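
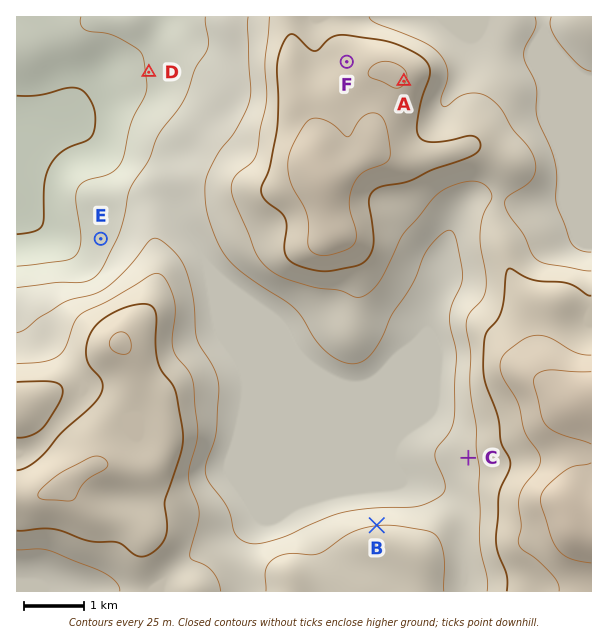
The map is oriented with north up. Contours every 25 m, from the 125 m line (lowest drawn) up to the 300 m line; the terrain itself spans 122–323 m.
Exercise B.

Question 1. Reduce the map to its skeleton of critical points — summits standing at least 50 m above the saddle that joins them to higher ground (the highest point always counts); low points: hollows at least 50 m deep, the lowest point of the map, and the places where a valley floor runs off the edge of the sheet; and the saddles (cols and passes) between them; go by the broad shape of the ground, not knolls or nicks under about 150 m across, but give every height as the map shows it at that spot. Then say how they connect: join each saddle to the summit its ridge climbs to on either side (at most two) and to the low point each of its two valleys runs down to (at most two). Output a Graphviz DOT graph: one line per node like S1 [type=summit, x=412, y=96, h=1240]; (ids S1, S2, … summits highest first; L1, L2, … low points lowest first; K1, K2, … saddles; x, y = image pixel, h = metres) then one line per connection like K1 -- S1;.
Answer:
graph terrain {
  S1 [type=summit, x=573, y=527, h=323];
  S2 [type=summit, x=323, y=180, h=298];
  S3 [type=summit, x=69, y=480, h=278];
  L1 [type=low, x=21, y=137, h=122];
  K1 [type=saddle, x=498, y=200, h=226];
  K2 [type=saddle, x=462, y=558, h=212];
  K3 [type=saddle, x=203, y=255, h=188];
  K1 -- S1;
  K1 -- S2;
  K1 -- L1;
  K2 -- S1;
  K2 -- S3;
  K2 -- L1;
  K3 -- S2;
  K3 -- S3;
  K3 -- L1;
}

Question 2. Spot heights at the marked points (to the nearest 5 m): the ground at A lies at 275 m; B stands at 225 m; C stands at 215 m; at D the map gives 150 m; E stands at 165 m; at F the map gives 265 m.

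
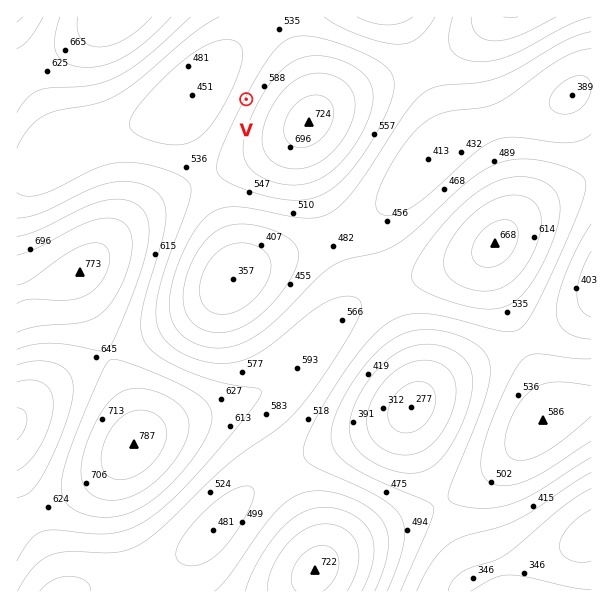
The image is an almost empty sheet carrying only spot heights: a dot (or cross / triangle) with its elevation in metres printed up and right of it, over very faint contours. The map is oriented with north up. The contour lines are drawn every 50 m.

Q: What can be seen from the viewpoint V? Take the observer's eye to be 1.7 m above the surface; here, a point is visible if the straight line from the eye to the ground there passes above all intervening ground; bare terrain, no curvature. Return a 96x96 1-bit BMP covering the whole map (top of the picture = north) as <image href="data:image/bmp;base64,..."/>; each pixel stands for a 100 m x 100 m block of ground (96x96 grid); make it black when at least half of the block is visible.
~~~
<image width="96" height="96" href="data:image/bmp;base64,Qk2+BAAAAAAAAD4AAAAoAAAAYAAAAGAAAAABAAEAAAAAAIAEAAATCwAAEwsAAAIAAAAAAAAA////AAAAAAAAAAAAAAAAAAAAAAAAAAAAAAAAAAAAAAAAAAAAAAAAAAAAAAAAAAAAAAAAAAAAAAAAAAAAAAAAAAAAAAAAAAAAAAAAAAAAAAAAAAAAAAAAAAAAAAAAAAAAAAAAAAAAAAAAAAAAAAAAAAAAAAAAAAAAAAAAAAAAAAAAAAAAAAAAAAAAAAAAAAAAAAAAAAAAAAAAAAAAAAAAAAAAAAAAAAAAAAAAAAAAAAAAAAAAAAAAAAAAAAAAAAAAAAAAAAAAAAAAAAAAAAAAAAAAAAAAAAAAAAAAAAAAAAAAAAAAAAAAAAAAAAAAAAAAAAAAAAAAAAAAAAAAAAAAAAAAAAAAAAAAAAAAAAAAAAAAAAAAAAAAAAAAAAAAAAAAAAAAAAAAAAAAAAAAAAAAAAAAAAAAAAAAAAAAAAAAAAAAAD4AAAAAAAAAAAAAAP8AAAAAAAAAAAAAAf8AAAAAAAAAAAAAA/8AAAAAAAAAAAAAA/8AAAAAAAAAAAAAA/8AAAAAAAAAAAAAA/4AAAAAAAAAAAAAA/4AAAAAAAAAAAAAAf4AAAAAAAAAAAAAAfwAAAAAAAAAAAAAAfwAAAAAAAAAAAAAAfwAAAAAAAAAAAAAAPwAAAAAAAAAAAAAAPwAAAAAAAAAAAAAAPwAAAAAAAAAAAAAAHwAAAAAAAAAAAAAAHwAAAAAAAAAAAAAAHwAAAAAAAAAAAAAADwAAAAAAAAAAAAAADwAAAAAAAAAAAAAADwAAAAAAAAAAAAAAD4AAAAAAAAAAAAAAD4AAAAAAAAAAAAAAD4AAAAAAAAAAAAAAD8AAAAAAAAAAAAAAD8AAAAAAAAAAAAAAH8AAAAAAAAAAAAAAH+AAAAAAAAAAAAAAP+AAAAAAAAAAAAAAf+AAAAAAAAAAACAA//AAAAAAAAAAADAB//AAAAAAAAAAADAD//gAAAAAAAAAADgH//gAAAAAAAAAADgH//wAAAAAAAAAADwP//wAAAAAAAAAADwP//wAAAAAAAAAADwP//4AAAAAAAAAADwP//4AAAAAAAAAADwP//8AAAAAAAAAADwH//8AAAAAAAAAADwH//+AAAAAAAAAAD4D//+AAAAAAAAAAD4D///AAAAAAAAAAD4D///AAAAAAAAAAD8D///gAAAAAAAAAD8D///gAAAAAAAAAD+D///wAAAAAAAAAD/D///wAAAAAAAAAD/3///4AAAAAAAAAD/////4AAAAAAAAAD/////8AAAAAAAAAD/////+AAAAAAAAAD//////gAAAAAAAAD//////4AAAAAAAAD//////8AAAAAAAAD//////8AAAAAAAAD//////4AAAAAAAADwP////wAAAAAAAAAAH////wAAAAAAAAAAH////wAAAAAAAAAAD////4AAAAAAAAAAB////4AAAAAAAAAAB////8AAAAAAAAAAA////8AAAAAAAAAAAf///+AAAAAAAAAAAf///+AAAAAAAAAAAP////AAAAAAAAAAAH////AAAAAAAAAAAH////gAAAAAAAA="/>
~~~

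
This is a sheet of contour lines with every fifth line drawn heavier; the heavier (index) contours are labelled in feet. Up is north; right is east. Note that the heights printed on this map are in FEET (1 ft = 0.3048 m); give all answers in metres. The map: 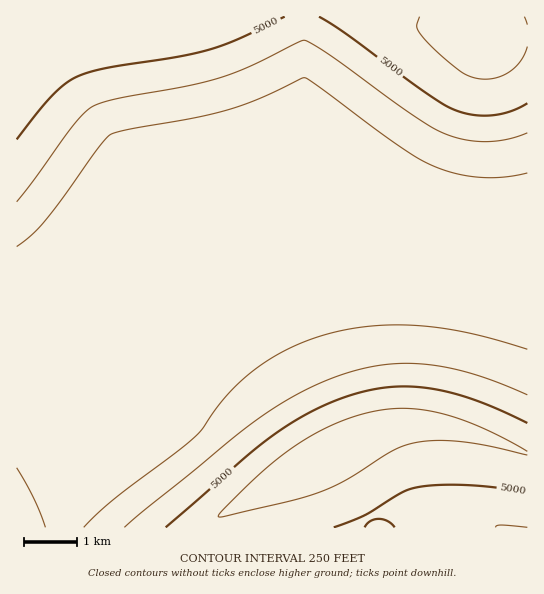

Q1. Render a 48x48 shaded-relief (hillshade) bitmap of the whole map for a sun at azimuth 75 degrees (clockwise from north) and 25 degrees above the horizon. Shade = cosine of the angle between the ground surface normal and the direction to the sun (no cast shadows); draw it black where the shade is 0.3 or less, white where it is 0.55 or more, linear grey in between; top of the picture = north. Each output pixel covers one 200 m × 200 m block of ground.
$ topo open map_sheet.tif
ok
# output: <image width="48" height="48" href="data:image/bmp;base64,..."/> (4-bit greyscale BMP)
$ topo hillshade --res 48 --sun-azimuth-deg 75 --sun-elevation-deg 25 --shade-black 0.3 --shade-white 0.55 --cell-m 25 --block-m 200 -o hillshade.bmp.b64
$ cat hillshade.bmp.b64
<image width="48" height="48" href="data:image/bmp;base64,Qk32BAAAAAAAAHYAAAAoAAAAMAAAADAAAAABAAQAAAAAAIAEAAATCwAAEwsAABAAAAAAAAAAAAAAABEREQAiIiIAMzMzAERERABVVVUAZmZmAHd3dwCIiIgAmZmZAKqqqgC7u7sAzMzMAN3d3QDu7u4A////AJmIh1Q0RERDRXh3d3d3eHd3iJmqqql2VZmIiHVERERDMzV3d3d3eIiIiJmamXZVVZmIiIdURERDMzNGd3d3iIiZmZmIdmVVVZmIiIh1REREMzMjV3d4iIiZmYd2ZmVVVZmIiIh3ZUREMzMiJGiIiImZmYd2ZmVVVZmIiIh3dlREMzMzIzV4iImZmId2ZlVVVJiIiIh3d3ZEMzMzMzNHiJmZmId2ZlVVVYiIiId3d3dlQzMzMzNEaJmZmId2ZlVWioiIiId3d3d2VDMzMzRERXiZiHdmZmeb3YiIiId3d3d3ZlQzM0REVWZ4mYh3ibzd3YiIiId3d3d3dmVERERFVWZ3iJqrzM3d3YiIiHd3d3d3d2ZlRERVVmZ4iaq7zMzd3YiIiHd3d3d3d3d2ZURVVmd4iaq7zMzMzIiIh3d3d3d3d3d3d2VVZmd4iaq7vMzMzIiIh3d3d3d3d3d3d3dlZmd4iZqru8zMzIiId3d3d3d3d3d3d3d3dmd4iZqru7u7qoiHd3d3d3d3d3d3d3d3d3d4iZqqq6qYiIh3d3d3d3d3d3d3d3d3d4iIiJmZmYiIiId3d3d3d3d3d3d3d3d3d3eIiIiIiIiIh3d3d3d3d3d3d3d3d3d3d3d4iIiIiIh3d3d3d3d3d3d3d3d3d3d3d3d3d4iIh3d3d3d3d3d3d3d3d3d3d3d3d3d3d3d3d3d3d3d3d3d3d3d3d3d3d3d3d3d3d3d3d3d3d3d3d3d3d3d3d3d3d3d3d3d3d3d3d3d3d4iHd3d3d3d3d3d3d3d3d3d3d3d3d3d3d4iId3d3d3d3d3d3d3d3d3d3d3d3d3d3d5mYh3d3d3d3d3d3d3d3d3d3d3d3d3d3d6qZiHd3d3d3d3d3d3d3d3d3d3d3d3d3d6qqmId3d3d3d3d3d3d3d3d3d3d3d3d3d7u6qYd3d3d3d3d3d3d3d3d3d3d3d3d3d7u7qZh3d3d3d3d3d3d3d3d3d3d3d3d3d7u7upiHd3d3d3d3d3d3d3d3d3d3d3d3d7u7u6mHd3d3d3d3d3d3d3d3d3d3ZmZ3d7vMu6qYd3d3d3d3d3d3d3d3d3ZlVWZnd7vMy7qYd3d3d3d3d3d3d3d3dmVERFVmd7u8y7qod3d3d3d3d3d3d3d3ZUQzNEVmd6u7y7uod3d3d3d3d3d3d3dlRDIiM0VWeKq7u7qXd3d3d3d3d3d3d3ZUMiERI0RWeJqru7qHd3d3d3d3d3d3dlRDIhERI0VniJmquql3d2d3d3d4iId3ZUMiERERI0VniIiaqph3dmZ3d3eIiIh2VDIhEQERI0VniXiJmYd3dmZnd3eIiIh1MyERABESNFZ4mXeIiId3dmZ3d3iIiIh0IhEQARIjRWZ4mXd3iHd3d3d3d3iIiZl0IREBESI0Vnd4iXd3d3d3d3d3d3iImZlzEREREjRFZ3d3iXd3d3d3d3d3d3iImZlzERESI0Vnd3d3iHd3d3d3d3d3d3iIiZhzERIjNFZ3d3d3iXd3d3d3d3d3d3eIiIhjIiI0VWd3d3d3iQ=="/>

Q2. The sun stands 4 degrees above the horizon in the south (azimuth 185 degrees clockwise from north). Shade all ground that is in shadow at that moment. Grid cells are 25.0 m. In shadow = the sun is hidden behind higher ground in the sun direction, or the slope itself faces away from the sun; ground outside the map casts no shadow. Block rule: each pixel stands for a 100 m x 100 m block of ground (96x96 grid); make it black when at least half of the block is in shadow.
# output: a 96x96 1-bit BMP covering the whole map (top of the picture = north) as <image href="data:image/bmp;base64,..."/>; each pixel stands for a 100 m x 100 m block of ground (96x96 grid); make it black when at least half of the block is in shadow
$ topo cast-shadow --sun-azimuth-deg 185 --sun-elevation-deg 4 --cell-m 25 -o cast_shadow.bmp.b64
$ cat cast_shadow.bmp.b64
<image width="96" height="96" href="data:image/bmp;base64,Qk2+BAAAAAAAAD4AAAAoAAAAYAAAAGAAAAABAAEAAAAAAIAEAAATCwAAEwsAAAIAAAAAAAAA////AAAAAAAAD///4AAAAAAAAAAAB///8AAAAAAAAAAAB////AAAAAAAAAAAA////gAAAAAAAAAAAf///4AAAAAAAAAAAf///8AAAAAAAAAAAP////AAAAAAAAAAAH////gAAAAAAAAAAD////4AAAAAAAAAAD////8AAAAAAAAAAB/////AAAAAAAAAAA/////wAAAAAAAAAAf////4AAAAAAAAAAf////+AAAAAAAAAAP/////gAAAAAEAAAH/////4AAAAAcAAAD/////+AAAAB8AAAB//////gAAAP8AAAA//////4AAB/8AAAA///////AAf/8AAAAf//////////8AAAAP//////////8AAAAH//////////8AAAAD//////////8AAAAB//////////8AAAAB//////////8AAAAA//////////8AAAAAf/////////8AAAAAP/////////8AAAAAH/////////8AAAAAH/////////8AAAAAD/////////8AAAAAB/////////8AAAAAA/////////8AAAAAAf////////8AAAAAAP////////8AAAAAAP////////8AAAAAAH////////8AAAAAAD////////8AAAAAAB////////8AAAAAAA////////8AAAAAAA////////8AAAAAAAf///////8AAAAAAAP///////8AAAAAAAH///////8AAAAAAAD///////8AAAAAAAD///////8AAAAAAAB///////8AAAAAAAA///////8AAAAAAAAf//////8AAAAAAAAP//////4AAAAAAAAH//////gAAAAAAAAD//////AAAAAAAAAB/////8AAAAAAAAAA/////4AAAAAAAAAAf////gAAAAAAAAAAH///+AAAAAAAAAAAD///4AAAAAAAAAAAA///gAAAAAAAAAAAAH/8AAAAAAAAAAAAAAMAAAAAAAAAAAAAAAAAAAAAAAAAAAAAAAAAAAAAAAAAAAAAAAAAAAAAAAAAAAAAAAAAAAAAAAAAAAAAAAAAAAAAAAAAAAAAAAAAAAAAAAAAAAAAAAAAAAAAAAAAAAAAAAAAAAAAAAAAAAAAAAAAAAAAAAAAAAAAAAAAAAAAAAAAAAAAAAAAAAAAAAAAAAAAAAAAAAAAAAAAAAAAAAAAAAAAAAAAAAAAAAAAAAAAAAAAAAAAAAAAAAAAAAAAAAAAAAAAAAAAAAAAAAAAAAAAAAAAAAAAAAAAAAAAAAAAAAAAAAAAAAAAAAAAAAAAAAAAAAAAAAAAAAAAAAAAAAAAAAAAAAAAAAAAAAAAAAAAAAAAAAAAAAAAAAAAAAAAAAAAAAAAAAAAAAAAAAAAAAAAAAAAAAAAAAAAAAAAAAAAAAAAAAAAAAAAAAAAAAAAAAAAAAAAAAAAAAAAAAAAAAAAAAAAAAAAAAAAAAAAAAAAAAAAAAAAAAAAAAAAAAAAAAAAAAAAAAAAAAAAAAAAAAAAAAAAAAAAAAAAAAAAAAAAAAAAAAAAAAAAAAA="/>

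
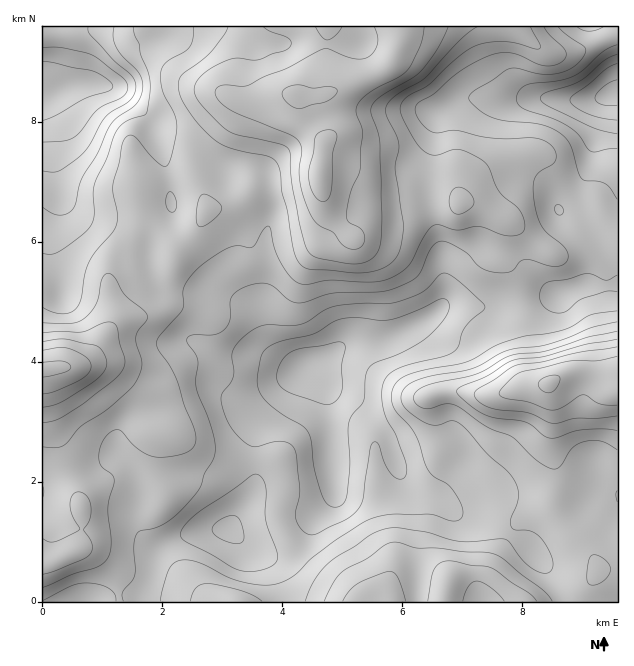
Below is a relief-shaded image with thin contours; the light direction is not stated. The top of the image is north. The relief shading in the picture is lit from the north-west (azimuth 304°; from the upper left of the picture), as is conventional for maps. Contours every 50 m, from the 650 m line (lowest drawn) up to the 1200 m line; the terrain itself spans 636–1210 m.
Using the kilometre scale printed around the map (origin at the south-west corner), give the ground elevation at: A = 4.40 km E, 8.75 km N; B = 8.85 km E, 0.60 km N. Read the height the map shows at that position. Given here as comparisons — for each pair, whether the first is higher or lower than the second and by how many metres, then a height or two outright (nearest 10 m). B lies lower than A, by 160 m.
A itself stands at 1140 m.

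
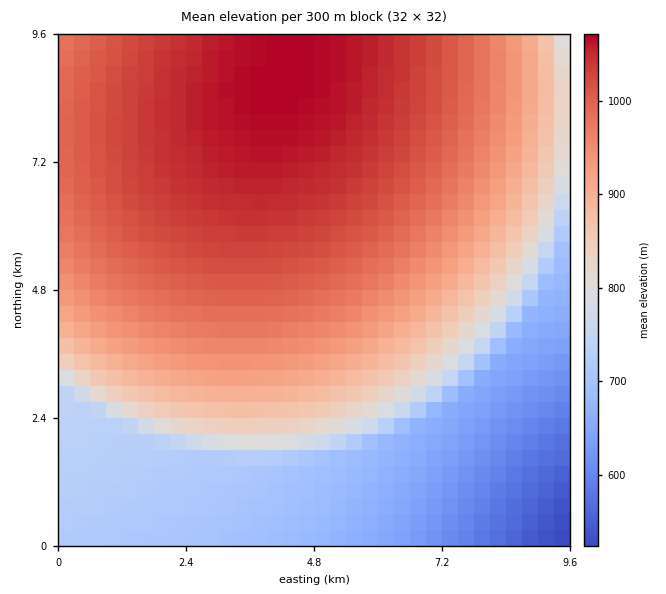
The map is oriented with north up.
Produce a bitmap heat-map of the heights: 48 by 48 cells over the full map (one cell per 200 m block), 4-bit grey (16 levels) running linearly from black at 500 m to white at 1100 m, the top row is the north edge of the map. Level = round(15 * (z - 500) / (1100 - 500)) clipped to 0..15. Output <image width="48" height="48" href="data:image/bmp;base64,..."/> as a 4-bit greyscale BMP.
<image width="48" height="48" href="data:image/bmp;base64,Qk32BAAAAAAAAHYAAAAoAAAAMAAAADAAAAABAAQAAAAAAIAEAAATCwAAEwsAABAAAAAAAAAAAAAAABEREQAiIiIAMzMzAERERABVVVUAZmZmAHd3dwCIiIgAmZmZAKqqqgC7u7sAzMzMAN3d3QDu7u4A////AFVVVVVVVVVVVVVVVUREREQzMzIiIhEREWVVVVVVVVVVVVVVVUREREQzMzMiIiEREWZVVVVVVVVVVVVVVVRERERDMzMiIiEREWZmVVVVVVVVVVVVVVVERERDMzMyIiIREWZmZlVVVVVVVVVVVVVEREREMzMyIiIREWZmZmZVVVVVVVVVVVVUREREMzMzIiIhEWZmZmZlVVVVVVVVVVVVREREQzMzIiIiEWZmZmZmZVVVVVVVVVVVRERERDMzMiIiIWZmZmZmZmZmZmZmZVVVVERERDMzMyIiImZmZmZmZmd3d3d3d3ZlVUREREMzMzIiImZmZmZnd4iIiIiIiHd3ZlREREQzMzIiImZmZmd4iImZmZmZiIiHd2ZUREQzMzMiImZmZ4iJmZmZmZmZmZmIiHdlVERDMzMzImZniImZmZqqqqqqmZmZiId3ZUREMzMzMmZ4iZmaqqqqqqqqqqmZmYiHdlREQzMzM3iJmaqqqqqqqqqqqqqqmZmId2VERDMzM4iZmqqqq7u7u7u7uqqqqZmYh3ZkREMzM5maqqq7u7u7u7u7u7uqqqmZiIdmRERDM5qqqru7u7u7u7u7u7u7qqqZmIh2VEREM6qqu7u7u8zMzMzMu7u7u6qqmYiHZURERKqru7u8zMzMzMzMzMu7u7qqqZiIdlRERKu7u7zMzMzMzMzMzMzLu7uqqpmId2VERLu7vMzMzMzMzMzMzMzMu7u6qqmYh3ZERLu7zMzMzMzd3d3MzMzMzLu7qqqZiHZURLu8zMzMzd3d3d3d3MzMzMu7uqqpmIdlRLvMzMzN3d3d3d3d3d3MzMy7u6qpmYd1VbzMzM3d3d3d3d3d3d3czMzLu7qqmYh2VczMzN3d3d3d3d3d3d3d3MzMu7uqqZiHVczMzd3d3d3d3d3d3d3d3czMy7u6qZmHZczM3d3d3d3d3d3d3d3d3dzMzLu6qpmIZczM3d3d3d3u7u7u3d3d3d3MzMu7qqmYdczN3d3d3e7u7u7u7t3d3d3czMu7uqmYdszd3d3d3u7u7u7u7u7d3d3czMy7uqqYhszd3d3d7u7u7u7u7u7t3d3dzMy7u6qZh8zd3d3d7u7u7u7u7u7u3d3d3MzLu6qZh83d3d3e7u7u7u7u7u7u7d3d3MzLu6qph83d3d3e7u7u7u7u7u7u7t3d3czMu7qpmM3d3d3u7u7u7u7u7u7u7t3d3czMu7qpmM3d3d3u7u7u7u7u7u7u7u3d3dzMu7qpmM3d3d3u7u7u7u7u7u7u7u3d3dzMy7qpmM3d3d3u7u7u7u7u7u7u7u7d3dzMy7uqmM3d3d3u7u7u7u7u7u7u7u7d3dzMy7uqmMzd3d3e7u7u7u7u7u7u7u7d3d3My7uqmMzd3d3e7u7u7u7u7u7u7u7d3d3My7uqmMzd3d3e7u7u7u7u7u7u7u7t3d3My7uqmMzd3d3e7u7u7u7u7u7u7u7t3d3My7uqmMzN3d3d7u7u7u7u7u7u7u7t3d3My7uql8zN3d3d7u7u7u7u7u7u7u7t3d3My7uplw=="/>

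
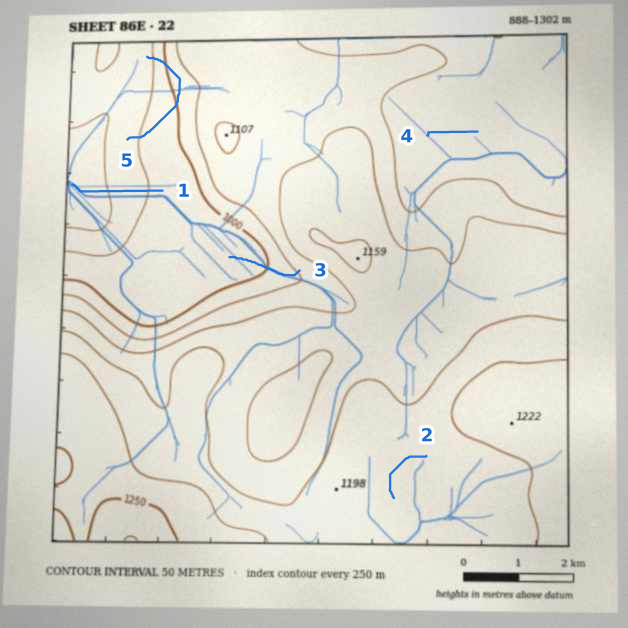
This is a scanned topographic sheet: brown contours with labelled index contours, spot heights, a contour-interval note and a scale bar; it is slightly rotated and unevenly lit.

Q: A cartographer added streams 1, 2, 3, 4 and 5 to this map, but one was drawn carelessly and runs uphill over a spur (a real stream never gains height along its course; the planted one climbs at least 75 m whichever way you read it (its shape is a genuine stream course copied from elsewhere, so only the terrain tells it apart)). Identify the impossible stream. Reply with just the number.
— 5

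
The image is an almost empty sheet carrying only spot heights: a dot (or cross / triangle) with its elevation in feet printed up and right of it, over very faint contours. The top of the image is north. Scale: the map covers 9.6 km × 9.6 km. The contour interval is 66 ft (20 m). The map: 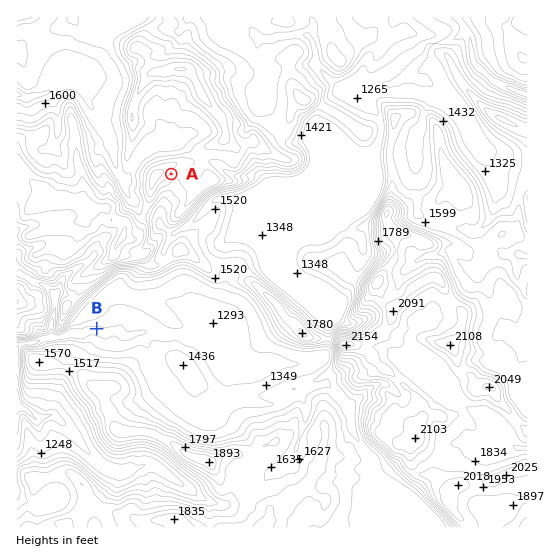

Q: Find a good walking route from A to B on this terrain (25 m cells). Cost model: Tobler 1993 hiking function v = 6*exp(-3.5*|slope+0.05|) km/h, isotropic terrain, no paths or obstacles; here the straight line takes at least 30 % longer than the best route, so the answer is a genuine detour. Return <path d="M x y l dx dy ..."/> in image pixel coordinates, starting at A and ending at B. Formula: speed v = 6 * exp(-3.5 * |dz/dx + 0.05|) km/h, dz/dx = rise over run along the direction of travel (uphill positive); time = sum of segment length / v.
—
<path d="M171 174l0 31-5 10 0 10 1 2-1 3 1 3 0 29-1 3-8 8-16 8-23 22-9 19-3 3-5 2-3 0-2 2"/>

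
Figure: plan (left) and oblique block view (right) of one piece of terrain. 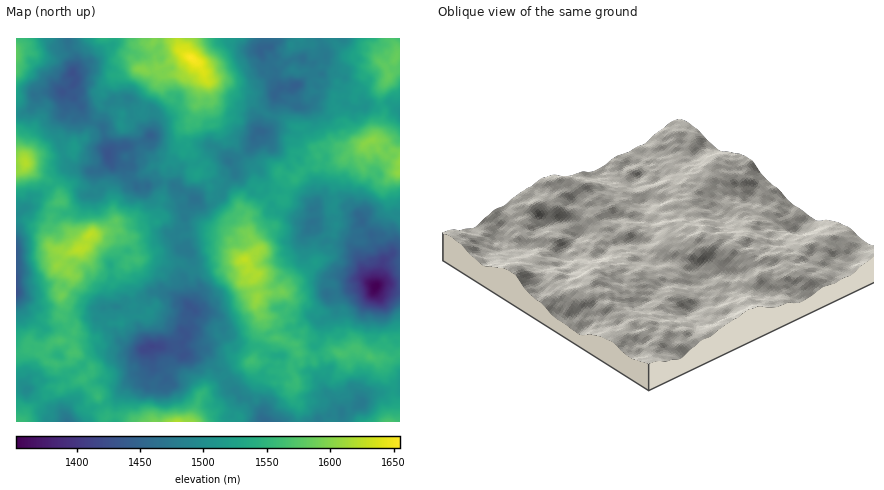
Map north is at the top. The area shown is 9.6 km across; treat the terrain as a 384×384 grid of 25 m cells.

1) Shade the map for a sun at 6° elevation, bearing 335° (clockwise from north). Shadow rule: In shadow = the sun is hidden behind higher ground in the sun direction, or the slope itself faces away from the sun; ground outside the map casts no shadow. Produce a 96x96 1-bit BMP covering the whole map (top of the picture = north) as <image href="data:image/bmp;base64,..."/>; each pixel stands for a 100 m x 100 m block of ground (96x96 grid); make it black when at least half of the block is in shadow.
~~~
<image width="96" height="96" href="data:image/bmp;base64,Qk2+BAAAAAAAAD4AAAAoAAAAYAAAAGAAAAABAAEAAAAAAIAEAAATCwAAEwsAAAIAAAAAAAAA////AAAAAAAAAAAAAAAAIAHAAAAAAAAAAAAAEAHgAAAACAAAAAAAAAkAAAAAGAAAAAAADAAAAAAB+AwAAAAACAAAAAAA+AQAAAAAAAAAAAAAOAAAAAAABgPAAAAACwAAAAAAAAPgAAAAAQAAAAAAAAAAPAAAAAAAAAAAAAAB/AAAAAAAAAAAAAAAPgAAAAAAAAAAAAAAPAAAAAAAAAAAAAAQCADgAAAAAAAABAGyAAHwAAAAAAAAAAAGAAAAAYAAAAAAAAACAAAAAAAAAAAAAAAAAAAAAAADAAAAAEAAAAAAAAAP8AAAAAAAAAAAAAAP/AAAAAAAAAAAAAAP/AAAAAAAAAAAAAAP/gAAAAAAAAAAAAAH/QAAAwAAAAAAAAAA4AAAAAAAAAAAAAAAQAAAAAAAAAAAAAAAAAAAAAAAAAAAAAAAAAAAAAAAAAAAAAAAAAAAAAAAAAAAADAAAAAAAYAAAAAAA3yAAAAAAfEAAAAAGPwAAAAAAXAAAAAAAfwAACAAAAAAAAAAA/zAgQAAAAAAAAAAA8AJwAAQAAAAAAAAA7gY8AAQEAAAAOAAAZgA8AAAAAAAEeAAQAgAAAAAAAAcPeAAAAAMgAAAAAAfPeAAAAABwAAAAAAftOAAAMMBwAAAAAAHJAAAAN8AQAAAA4ABAOAAAn8AAAAAA4AAAPAAAH8AAAAAAMAAALAAAB+AAAAAAAAAAAQAABwAAAAAAAAAABwAAAwAAAAAAAAAAAQAAAAAAAAAAAAAAAAAAAAACAAAAAAAAAAAAAAAHAAAAAAAAAAAAAAADAAAAAAAAAAAAAAAAAAAAAAAAAAAAAAAAAAAAAAAAAAAAAAAAAAAAA4ADAAAAAAAAAAAAA4ADwA4AAAAAAAAAAAARxm8AAAAAAAAAADAAx9+AAAAAAAAAAHwAZ/+AAAAAA4AAAGAB4f+AAAAAB4AAAPABw/+AAAAAB4AAAPABwf+AAAAAwYAAAAAAQP8AAAAAQAAAAAQAAA8AAAAAAAAAAAQYAAcAGAAAAAAAAAAYAAMAWAAAAAAAAAAAAAAAAAAAAAAAAAAAAAAAAAAAAAAAAAAAAAAAAAAAAAIAAAAAAAAADwYAAAMAAAAAAAAAHz8AAfAAAAAAAAAAA3+AA/gAAAAAAAAAAB/wD/AAAAAAAAAAAA4wA/gYAAAAAAAAAAAwABw4AAAAAAAAAABwAAA8AAAAAAAAAAAAAAAQAAAAAAAAAAAAAA4AAAAAAAAAAAAAAAcAAAAAABAAAAAOAAcAAAAAAAwAAAAeAA8AAAAAA84AAAA+AB8AAAAAB88AAD4eAD+AAAAAB9+AAH/N4H+AAAAAB//wAD/A+P+AAAAAA//wAA/AGB+AAYAAAf/wAAPAAAAAA8AAAH/2AAGgAAAAA8AAAE//gAAAAAAAAAAAAA//gAAAAAAAAAAAAAH/gAAAAAAAAAAAAACHgAAAAAAAAAAAAAAAAAAAAAAAA8AAAAAAAAAAAAAIAcAAAAAAAAAAAAAYAAAAAAAAAwAAAAA8AAAAAAAAAIAAAAA8AAAAAA="/>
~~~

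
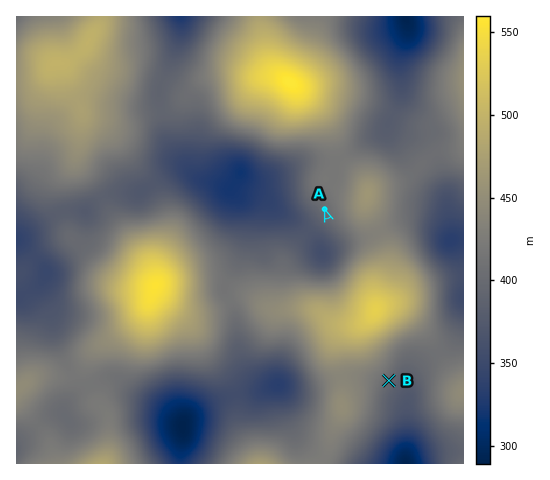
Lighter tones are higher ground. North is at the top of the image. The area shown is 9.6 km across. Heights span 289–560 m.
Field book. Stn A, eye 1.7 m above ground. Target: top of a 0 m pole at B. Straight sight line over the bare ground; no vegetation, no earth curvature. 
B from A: not visible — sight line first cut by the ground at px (344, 261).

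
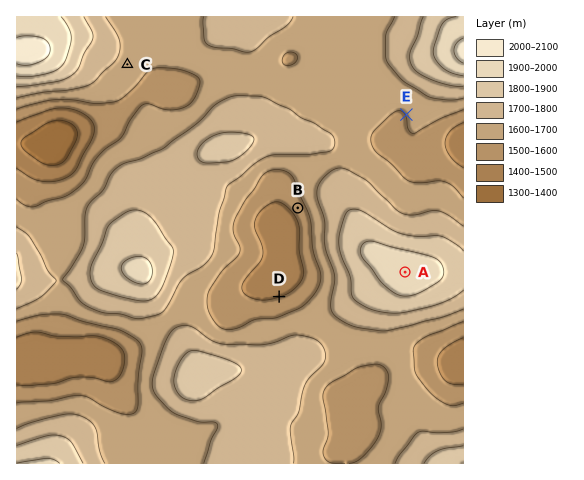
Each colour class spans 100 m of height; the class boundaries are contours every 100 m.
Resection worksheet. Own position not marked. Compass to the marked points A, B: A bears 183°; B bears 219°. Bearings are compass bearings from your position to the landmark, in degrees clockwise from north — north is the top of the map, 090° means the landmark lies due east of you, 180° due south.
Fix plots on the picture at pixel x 416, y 62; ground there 1830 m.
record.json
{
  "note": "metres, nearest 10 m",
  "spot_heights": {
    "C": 1660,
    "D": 1500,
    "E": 1600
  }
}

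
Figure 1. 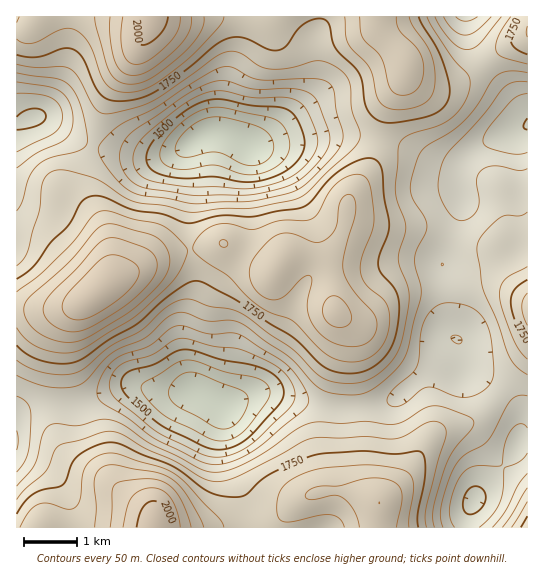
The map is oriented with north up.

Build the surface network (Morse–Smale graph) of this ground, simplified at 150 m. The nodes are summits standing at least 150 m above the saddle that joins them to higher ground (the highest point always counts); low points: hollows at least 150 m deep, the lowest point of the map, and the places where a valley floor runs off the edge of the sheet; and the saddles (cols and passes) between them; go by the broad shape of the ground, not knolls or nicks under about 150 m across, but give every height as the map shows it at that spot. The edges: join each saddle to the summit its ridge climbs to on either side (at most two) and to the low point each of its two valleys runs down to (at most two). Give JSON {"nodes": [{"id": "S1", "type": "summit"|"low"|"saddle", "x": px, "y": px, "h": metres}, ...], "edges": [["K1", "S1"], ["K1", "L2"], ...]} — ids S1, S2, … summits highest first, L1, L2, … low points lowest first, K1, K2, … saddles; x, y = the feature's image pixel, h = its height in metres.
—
{"nodes": [
{"id": "S1", "type": "summit", "x": 153, "y": 525, "h": 2028},
{"id": "S2", "type": "summit", "x": 153, "y": 17, "h": 2027},
{"id": "S3", "type": "summit", "x": 99, "y": 290, "h": 1997},
{"id": "S4", "type": "summit", "x": 527, "y": 309, "h": 1822},
{"id": "S5", "type": "summit", "x": 527, "y": 527, "h": 1781},
{"id": "L1", "type": "low", "x": 246, "y": 145, "h": 1354},
{"id": "L2", "type": "low", "x": 213, "y": 401, "h": 1361},
{"id": "L3", "type": "low", "x": 33, "y": 118, "h": 1491},
{"id": "K1", "type": "saddle", "x": 379, "y": 139, "h": 1723},
{"id": "K2", "type": "saddle", "x": 93, "y": 146, "h": 1653},
{"id": "K3", "type": "saddle", "x": 359, "y": 407, "h": 1628},
{"id": "K4", "type": "saddle", "x": 54, "y": 405, "h": 1624},
{"id": "K5", "type": "saddle", "x": 451, "y": 237, "h": 1618},
{"id": "K6", "type": "saddle", "x": 502, "y": 390, "h": 1612},
{"id": "K7", "type": "saddle", "x": 503, "y": 467, "h": 1550}],
"edges": [["K1", "S2"], ["K1", "S3"], ["K1", "L1"], ["K1", "L2"], ["K2", "S2"], ["K2", "S3"], ["K2", "L1"], ["K2", "L3"], ["K3", "S1"], ["K3", "S3"], ["K3", "L2"], ["K4", "S1"], ["K4", "S3"], ["K4", "L2"], ["K5", "S3"], ["K5", "S4"], ["K5", "L2"], ["K6", "S1"], ["K6", "S4"], ["K6", "L2"], ["K7", "S1"], ["K7", "S5"], ["K7", "L2"]]}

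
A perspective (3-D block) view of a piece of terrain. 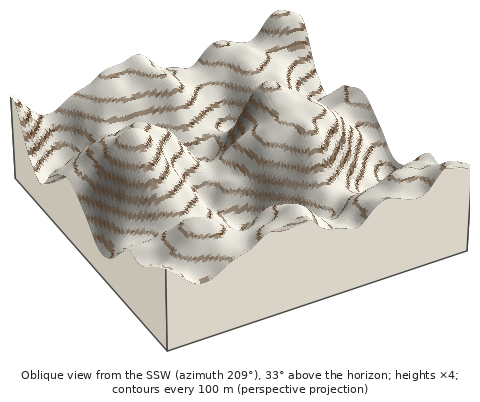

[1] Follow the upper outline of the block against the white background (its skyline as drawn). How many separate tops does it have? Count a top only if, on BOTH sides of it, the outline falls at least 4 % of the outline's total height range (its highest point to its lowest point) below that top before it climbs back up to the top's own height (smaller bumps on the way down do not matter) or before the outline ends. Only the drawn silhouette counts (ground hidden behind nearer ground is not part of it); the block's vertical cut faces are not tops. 4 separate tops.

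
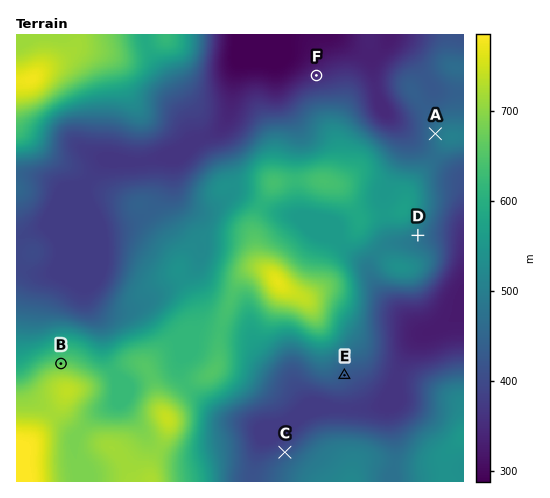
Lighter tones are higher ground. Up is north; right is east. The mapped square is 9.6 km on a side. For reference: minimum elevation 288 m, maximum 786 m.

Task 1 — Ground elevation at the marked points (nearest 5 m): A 475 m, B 665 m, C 420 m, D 485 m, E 430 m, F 345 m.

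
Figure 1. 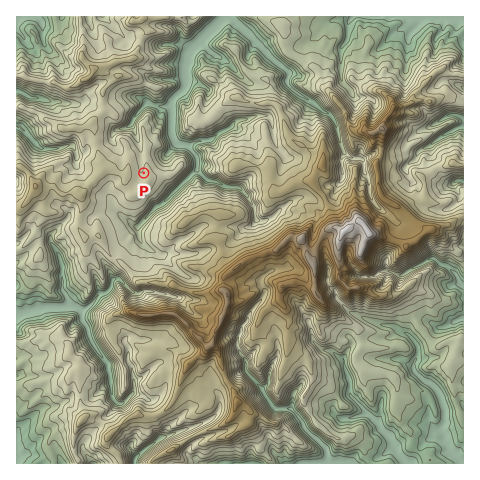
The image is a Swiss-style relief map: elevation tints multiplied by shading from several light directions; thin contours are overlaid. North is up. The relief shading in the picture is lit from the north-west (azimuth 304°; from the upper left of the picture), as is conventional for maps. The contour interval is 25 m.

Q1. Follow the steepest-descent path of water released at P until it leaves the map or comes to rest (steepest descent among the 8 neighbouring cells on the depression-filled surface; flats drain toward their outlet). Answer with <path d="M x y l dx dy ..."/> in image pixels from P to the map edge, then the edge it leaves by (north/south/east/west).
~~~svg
<path d="M144 173l-3-2 0-19-1-1-1-8-3-7-2-6-2-3 0-5 2-5 11-13 7 0 7 2 12 0 2-7 12-10 1-2 0-21 2-5 0-6 1-2 36-36"/>
exit: north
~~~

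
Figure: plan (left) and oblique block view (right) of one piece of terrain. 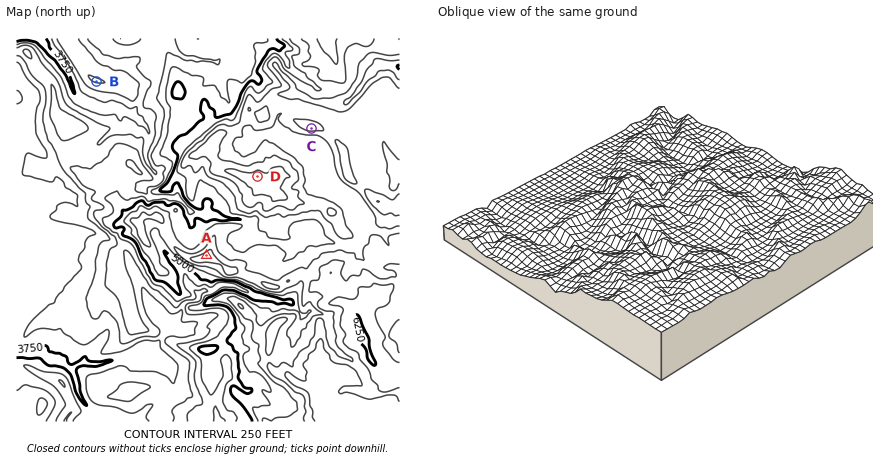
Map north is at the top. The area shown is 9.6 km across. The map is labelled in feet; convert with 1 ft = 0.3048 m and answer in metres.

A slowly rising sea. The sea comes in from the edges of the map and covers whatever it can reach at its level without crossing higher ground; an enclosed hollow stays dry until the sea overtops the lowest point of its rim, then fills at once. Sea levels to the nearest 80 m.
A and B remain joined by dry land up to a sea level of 1280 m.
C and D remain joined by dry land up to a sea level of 1680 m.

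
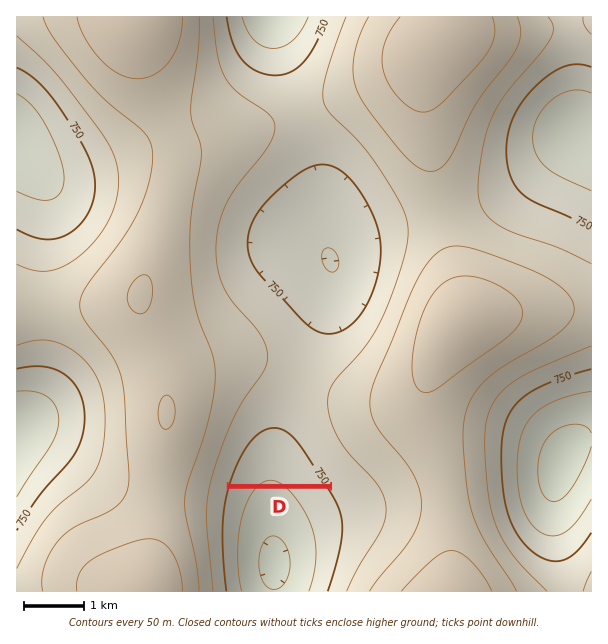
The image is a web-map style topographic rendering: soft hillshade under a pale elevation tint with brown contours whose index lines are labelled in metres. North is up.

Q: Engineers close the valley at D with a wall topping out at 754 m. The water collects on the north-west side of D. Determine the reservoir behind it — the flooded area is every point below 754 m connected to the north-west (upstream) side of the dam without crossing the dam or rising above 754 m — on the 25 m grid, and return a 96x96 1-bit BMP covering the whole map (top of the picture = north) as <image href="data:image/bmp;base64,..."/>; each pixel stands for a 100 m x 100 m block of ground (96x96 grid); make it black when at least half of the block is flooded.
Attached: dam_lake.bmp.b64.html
<image width="96" height="96" href="data:image/bmp;base64,Qk2+BAAAAAAAAD4AAAAoAAAAYAAAAGAAAAABAAEAAAAAAIAEAAATCwAAEwsAAAIAAAAAAAAA////AAAAAAAAAAAAAAAAAAAAAAAAAAAAAAAAAAAAAAAAAAAAAAAAAAAAAAAAAAAAAAAAAAAAAAAAAAAAAAAAAAAAAAAAAAAAAAAAAAAAAAAAAAAAAAAAAAAAAAAAAAAAAAAAAAAAAAAAAAAAAAAAAAAAAAAAAAAAAAAAAAAAAAAAAAAAAAAAAAAAAAAAAAAAAAAAAAAAAAAAAAAAAAAAAAAAAAAAAAAAAAAAAAAAAAAAAAAAAAAAAAAAAAAAAAAAAAAAAAAAAAAAAAAAAAAAAAAAAAAAAAAAAAAAAAAAAAAAAAAAH//wAAAAAAAAAAAAD//gAAAAAAAAAAAAD//AAAAAAAAAAAAAB//AAAAAAAAAAAAAB/+AAAAAAAAAAAAAA/+AAAAAAAAAAAAAA/8AAAAAAAAAAAAAAf4AAAAAAAAAAAAAAPwAAAAAAAAAAAAAAHgAAAAAAAAAAAAAAAAAAAAAAAAAAAAAAAAAAAAAAAAAAAAAAAAAAAAAAAAAAAAAAAAAAAAAAAAAAAAAAAAAAAAAAAAAAAAAAAAAAAAAAAAAAAAAAAAAAAAAAAAAAAAAAAAAAAAAAAAAAAAAAAAAAAAAAAAAAAAAAAAAAAAAAAAAAAAAAAAAAAAAAAAAAAAAAAAAAAAAAAAAAAAAAAAAAAAAAAAAAAAAAAAAAAAAAAAAAAAAAAAAAAAAAAAAAAAAAAAAAAAAAAAAAAAAAAAAAAAAAAAAAAAAAAAAAAAAAAAAAAAAAAAAAAAAAAAAAAAAAAAAAAAAAAAAAAAAAAAAAAAAAAAAAAAAAAAAAAAAAAAAAAAAAAAAAAAAAAAAAAAAAAAAAAAAAAAAAAAAAAAAAAAAAAAAAAAAAAAAAAAAAAAAAAAAAAAAAAAAAAAAAAAAAAAAAAAAAAAAAAAAAAAAAAAAAAAAAAAAAAAAAAAAAAAAAAAAAAAAAAAAAAAAAAAAAAAAAAAAAAAAAAAAAAAAAAAAAAAAAAAAAAAAAAAAAAAAAAAAAAAAAAAAAAAAAAAAAAAAAAAAAAAAAAAAAAAAAAAAAAAAAAAAAAAAAAAAAAAAAAAAAAAAAAAAAAAAAAAAAAAAAAAAAAAAAAAAAAAAAAAAAAAAAAAAAAAAAAAAAAAAAAAAAAAAAAAAAAAAAAAAAAAAAAAAAAAAAAAAAAAAAAAAAAAAAAAAAAAAAAAAAAAAAAAAAAAAAAAAAAAAAAAAAAAAAAAAAAAAAAAAAAAAAAAAAAAAAAAAAAAAAAAAAAAAAAAAAAAAAAAAAAAAAAAAAAAAAAAAAAAAAAAAAAAAAAAAAAAAAAAAAAAAAAAAAAAAAAAAAAAAAAAAAAAAAAAAAAAAAAAAAAAAAAAAAAAAAAAAAAAAAAAAAAAAAAAAAAAAAAAAAAAAAAAAAAAAAAAAAAAAAAAAAAAAAAAAAAAAAAAAAAAAAAAAAAAAAAAAAAAAAAAAAAAAAAAAAAAAAAAAAAAAAAAAAAAAAAAAAAAAAAAAAAAAAAAAAAAAAAAAAAAAAAAAAAAAAAAAAAAAAAAAAAAAAAAAAAA="/>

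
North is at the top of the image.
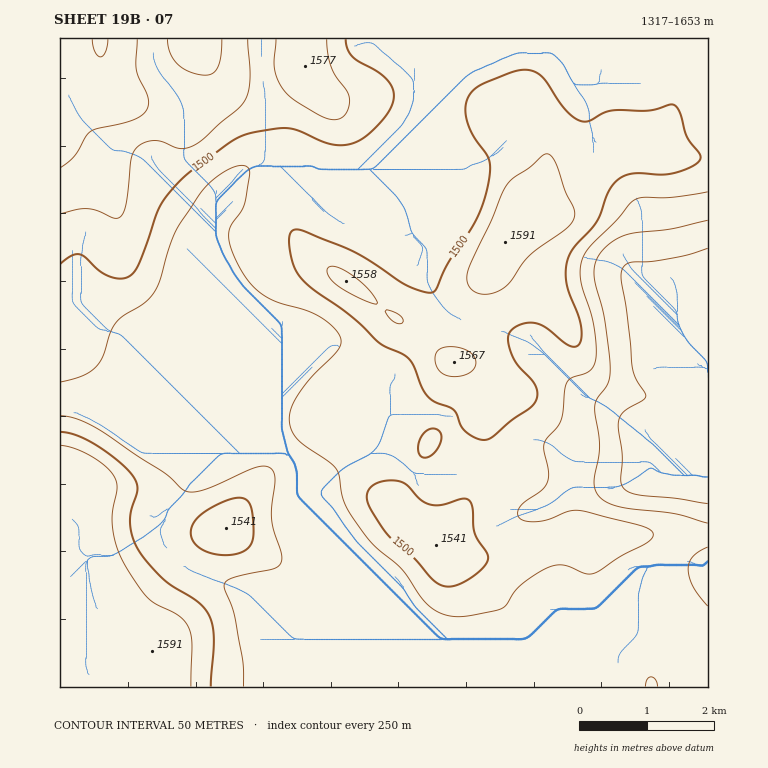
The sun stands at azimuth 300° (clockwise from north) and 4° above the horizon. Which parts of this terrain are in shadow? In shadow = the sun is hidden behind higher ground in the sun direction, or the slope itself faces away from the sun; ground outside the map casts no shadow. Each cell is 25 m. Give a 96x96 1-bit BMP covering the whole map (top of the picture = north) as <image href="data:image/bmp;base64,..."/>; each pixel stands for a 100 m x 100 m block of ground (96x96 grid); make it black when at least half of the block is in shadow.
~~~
<image width="96" height="96" href="data:image/bmp;base64,Qk2+BAAAAAAAAD4AAAAoAAAAYAAAAGAAAAABAAEAAAAAAIAEAAATCwAAEwsAAAIAAAAAAAAA////AAAAAAAAAH//wAAAAAAAAAAAAH//gAAAAAAAAAAAAH//gAAAAAAAAAAAAH//AAAAAAAAAAAAAH/+AAAAAAAAAAAAAH/+AAAAAAAAAAAAAH/8AAAAAAAAAAAAAD/4AAAAAAAAAAAAAB/4AAAAAAAAAAAAAA/wAAAAAAAAAAAAAAfgAAAAAAAAAAAAAAPAAAAAB+AAAAAAAAAAAAAAH/4AAAAAAAAAAAAAP/8AAAAAAAAAAAAAP/+AAAAAAAAP/AAAP//AAAAAD8B//gAAP//AIAAAP+D//gAAP//A/h4Af+H//AAAHg/B/x8A/8D//AAAAAOB/z8B/8D//AAAAAAB/n4B/8B/+AAAAAAA/HwD/8A/8AAAAAAAAAAD/8A/8AAAB4AAAAAD/8A/4AAAB+AAAAAD/8Af4AAAB/AAAAAD/8APwAAAA/wAAAAD/4APwAAAAf8AAAAD/wAHwAAAAP+A/AAD/AADgAAAAH/D//AD+AAAAAAAAD+H//gB4AAAAAAAAA+H//gAgAAAAAAAAAIH//gAAAAAAAAAAAAH//AAAAAAAAAAAAD///AAAAAAAAAAAAf//+AAAAAAAAAAAD///+AAAAAAAAAAAH///+AAAAAAAAAAAH////gAAAAAAAAAAH////8AAAAAAAAAAD////8AAAAAAAAAAA////8AAAAAAAAAAAf///8AAAAAAAAAAAP///8AAAAAAAAAHwH///8AAAAAAAAAP4D///8AAAAAAAAAH4AP//8AAAAAAAAAD4AH//8GAAAAAAAAAwAH//8DAAAAAAAAAAAH//8DAAAAAAAAAAAP//8DgAAAAAAAAAAP//8DgAAAAAAAAAAP//8DwAAAAAAAAAAP//8D4AAAAAAAAAAP//8D/AAAAAAAAAgf//8B/4AAAAAAAP4f//8Af+AAAAAAAf4f//8Af/AAAAAAAf+///8AP/gAAAAAAP////8AP/wAAAAAAP////8AP/4AAAAAAH////8AP/4AAAAAAH////8AP/4AAAAAAH////8AP/4AAAAAAD////8AP/8AAAAAAB////8AP/8AAAAAAB////9gP/8AAAAAAAw////wP/8AAAAAAAAf///wP/8AAAAAAAAP///gP//AAAAAAAAH///AP//gAAAAAAAH//8AP//wAAAAAAAD//8AP//8AAAAAAAB//8AP///gAAAAAAA/38AfP//4AAAAAAAfn8A/n//8AAAAAAAGDwA/n//+ADAAAAAAAAB/z///B/wAAAAAAAB/5//+H/4AAAAAAAB/5//8H/4AAAAAAAB/8//8H/8AAAAAAAA/4f/4H/8AAAAAAAA/4P/wD/8AAAAAAAAf4P/gD/8AAAAAAAAfwH/AB/8AAAAAAAAPgD/AAP4AAAAAAAACAD/AAH4AADAAAAADwD/AADwAADAAAAAPwD/AAAAAAAAAAAA/wD/AAAAAAAAAAAA/wP+AfwAAAAAAAAB/gf+A/wAAAAAAAAB/Af8A/wAAAAAAAAA/Af4A/gAAAAAAAAA+AfwA/AAAAAAAAA="/>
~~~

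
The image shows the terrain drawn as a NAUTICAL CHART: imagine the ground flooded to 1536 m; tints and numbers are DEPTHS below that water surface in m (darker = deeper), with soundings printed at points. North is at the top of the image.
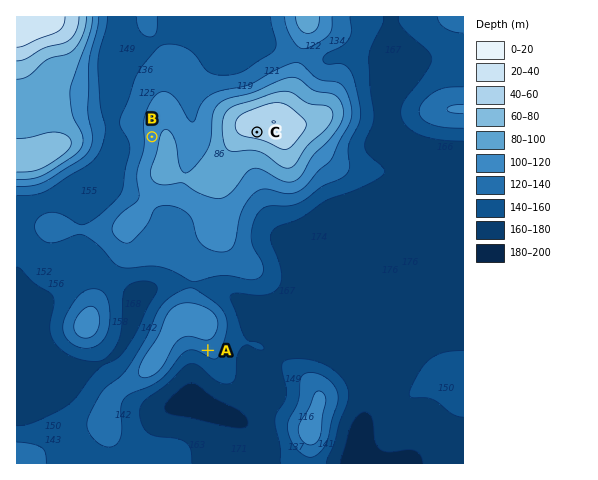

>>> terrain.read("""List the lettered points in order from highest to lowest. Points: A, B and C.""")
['C', 'B', 'A']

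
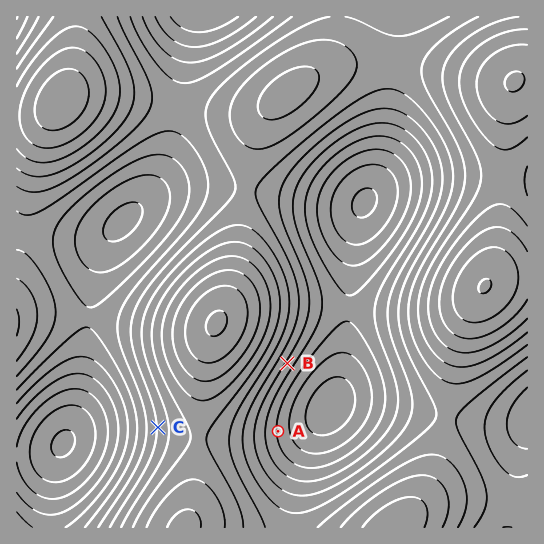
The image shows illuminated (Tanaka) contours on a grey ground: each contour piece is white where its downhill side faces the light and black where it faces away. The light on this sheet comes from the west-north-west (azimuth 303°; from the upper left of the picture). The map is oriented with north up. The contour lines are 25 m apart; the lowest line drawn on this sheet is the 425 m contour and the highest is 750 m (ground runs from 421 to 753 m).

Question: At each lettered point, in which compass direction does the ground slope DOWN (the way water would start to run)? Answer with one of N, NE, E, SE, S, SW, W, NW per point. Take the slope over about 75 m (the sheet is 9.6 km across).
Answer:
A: E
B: SE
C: W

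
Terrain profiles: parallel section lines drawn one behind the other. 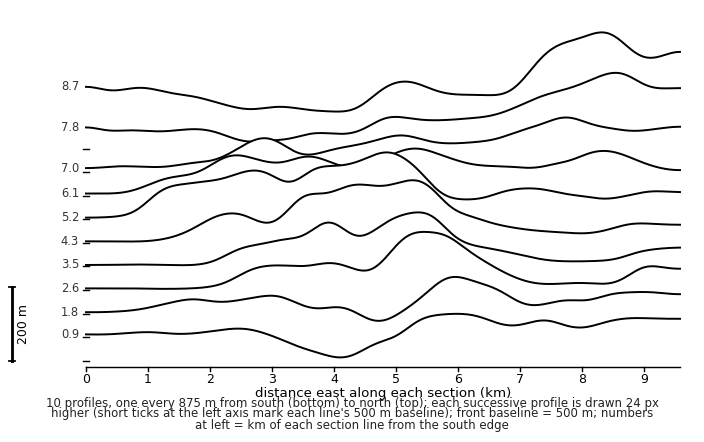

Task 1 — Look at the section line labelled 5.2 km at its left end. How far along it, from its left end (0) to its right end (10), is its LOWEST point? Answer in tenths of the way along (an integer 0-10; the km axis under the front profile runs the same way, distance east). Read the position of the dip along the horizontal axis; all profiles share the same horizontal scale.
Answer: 0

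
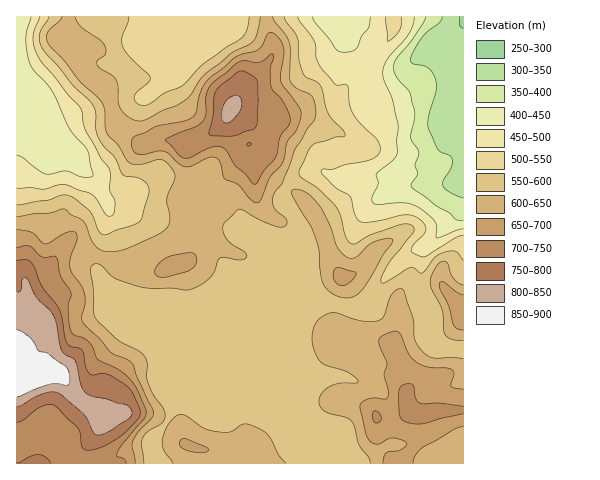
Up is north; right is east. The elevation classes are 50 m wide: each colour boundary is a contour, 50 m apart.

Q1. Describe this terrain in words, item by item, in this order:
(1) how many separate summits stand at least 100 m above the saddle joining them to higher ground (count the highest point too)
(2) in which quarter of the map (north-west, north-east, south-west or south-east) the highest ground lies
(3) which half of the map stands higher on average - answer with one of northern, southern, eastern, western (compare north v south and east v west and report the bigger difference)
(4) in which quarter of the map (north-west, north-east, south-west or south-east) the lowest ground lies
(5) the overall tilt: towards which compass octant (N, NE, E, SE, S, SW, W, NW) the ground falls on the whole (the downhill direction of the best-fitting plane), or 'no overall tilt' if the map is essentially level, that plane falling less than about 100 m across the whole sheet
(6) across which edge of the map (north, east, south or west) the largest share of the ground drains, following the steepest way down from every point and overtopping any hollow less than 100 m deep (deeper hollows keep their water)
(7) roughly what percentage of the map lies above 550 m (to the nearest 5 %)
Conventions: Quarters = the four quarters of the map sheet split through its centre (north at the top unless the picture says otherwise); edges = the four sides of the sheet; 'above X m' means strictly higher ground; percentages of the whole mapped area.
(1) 4 summits rise at least 100 m above their surroundings.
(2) The highest ground is in the south-west quarter.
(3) On average the southern half of the map is the higher ground.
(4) The lowest point lies in the north-east quarter of the map.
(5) On the whole the ground falls towards the north-east.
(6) Drainage is mainly to the east: more ground falls towards that edge than towards any other.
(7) About 70 % of the map lies above 550 m.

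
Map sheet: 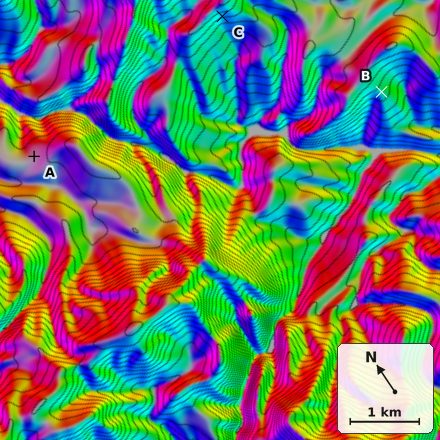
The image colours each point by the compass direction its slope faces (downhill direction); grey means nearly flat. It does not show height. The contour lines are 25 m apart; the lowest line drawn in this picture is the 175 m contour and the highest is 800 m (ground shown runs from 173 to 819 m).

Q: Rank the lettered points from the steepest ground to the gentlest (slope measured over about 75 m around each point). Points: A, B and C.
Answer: C B A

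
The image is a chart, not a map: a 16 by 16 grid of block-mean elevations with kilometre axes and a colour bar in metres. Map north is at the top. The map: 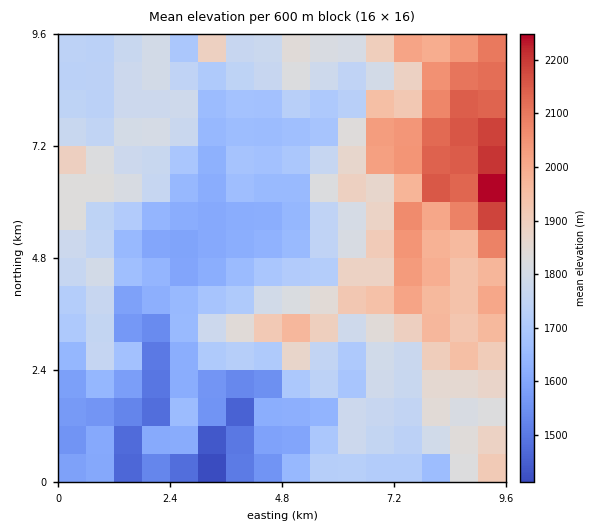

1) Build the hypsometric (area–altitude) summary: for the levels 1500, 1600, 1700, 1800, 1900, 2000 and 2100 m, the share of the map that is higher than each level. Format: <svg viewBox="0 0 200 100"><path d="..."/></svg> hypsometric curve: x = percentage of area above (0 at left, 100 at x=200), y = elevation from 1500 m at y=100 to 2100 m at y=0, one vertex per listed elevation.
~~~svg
<svg viewBox="0 0 200 100"><path d="M191 100l-16-17-47-16-50-17-33-17-20-16-13-17"/></svg>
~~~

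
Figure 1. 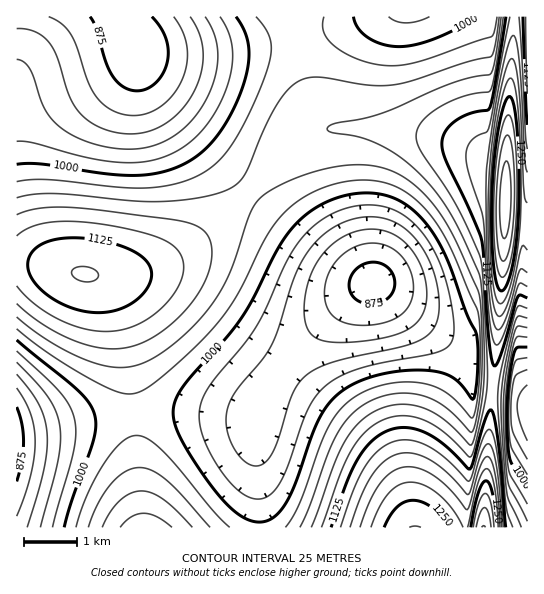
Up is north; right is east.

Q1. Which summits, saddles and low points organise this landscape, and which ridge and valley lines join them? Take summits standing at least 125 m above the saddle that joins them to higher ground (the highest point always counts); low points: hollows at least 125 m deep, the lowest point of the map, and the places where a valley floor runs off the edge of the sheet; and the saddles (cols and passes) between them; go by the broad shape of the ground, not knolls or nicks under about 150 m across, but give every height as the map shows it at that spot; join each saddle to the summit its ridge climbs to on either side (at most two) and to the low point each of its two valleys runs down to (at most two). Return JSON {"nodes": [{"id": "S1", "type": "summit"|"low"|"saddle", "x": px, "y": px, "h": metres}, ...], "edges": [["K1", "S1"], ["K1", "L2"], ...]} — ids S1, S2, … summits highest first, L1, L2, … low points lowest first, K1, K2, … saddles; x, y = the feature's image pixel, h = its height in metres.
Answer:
{"nodes": [
{"id": "S1", "type": "summit", "x": 505, "y": 201, "h": 1341},
{"id": "S2", "type": "summit", "x": 483, "y": 527, "h": 1327},
{"id": "L1", "type": "low", "x": 137, "y": 46, "h": 857},
{"id": "L2", "type": "low", "x": 17, "y": 441, "h": 860},
{"id": "L3", "type": "low", "x": 373, "y": 282, "h": 865},
{"id": "L4", "type": "low", "x": 527, "y": 411, "h": 907},
{"id": "K1", "type": "saddle", "x": 493, "y": 389, "h": 1115},
{"id": "K2", "type": "saddle", "x": 249, "y": 190, "h": 1053},
{"id": "K3", "type": "saddle", "x": 134, "y": 414, "h": 1019}],
"edges": [["K1", "S1"], ["K1", "S2"], ["K1", "L3"], ["K1", "L4"], ["K2", "S1"], ["K2", "L1"], ["K2", "L3"], ["K3", "S1"], ["K3", "L2"], ["K3", "L3"]]}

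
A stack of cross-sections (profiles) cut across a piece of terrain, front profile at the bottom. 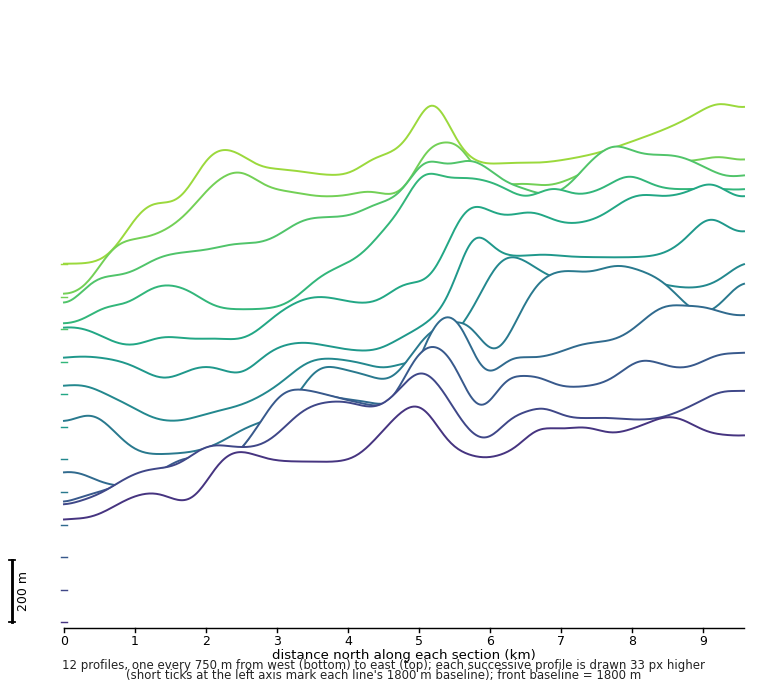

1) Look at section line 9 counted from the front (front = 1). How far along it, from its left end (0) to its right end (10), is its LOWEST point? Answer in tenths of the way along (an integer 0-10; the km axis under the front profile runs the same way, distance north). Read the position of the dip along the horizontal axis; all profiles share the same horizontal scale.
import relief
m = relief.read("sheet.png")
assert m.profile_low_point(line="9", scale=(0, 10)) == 0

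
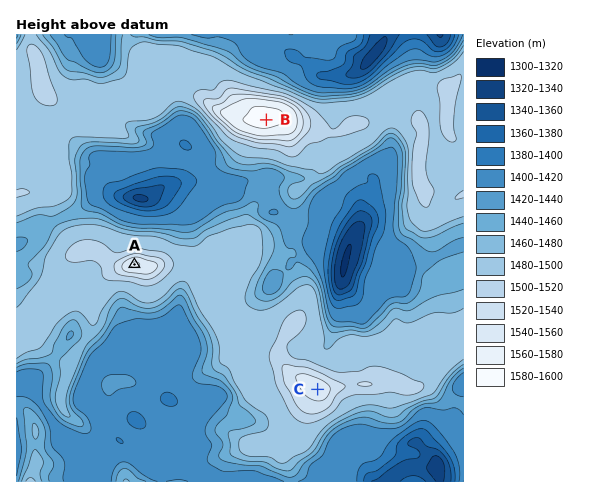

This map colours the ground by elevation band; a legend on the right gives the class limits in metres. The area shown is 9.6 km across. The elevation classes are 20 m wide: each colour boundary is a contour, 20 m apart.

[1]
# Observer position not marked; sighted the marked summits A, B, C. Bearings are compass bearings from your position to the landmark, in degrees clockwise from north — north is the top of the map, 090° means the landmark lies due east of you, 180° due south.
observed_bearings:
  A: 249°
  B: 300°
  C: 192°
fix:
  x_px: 363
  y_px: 176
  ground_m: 1400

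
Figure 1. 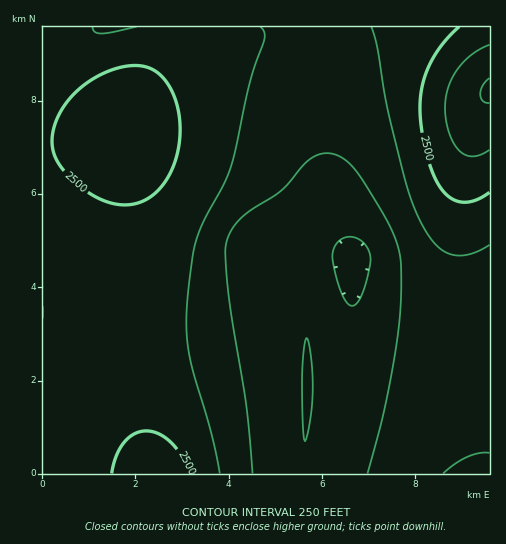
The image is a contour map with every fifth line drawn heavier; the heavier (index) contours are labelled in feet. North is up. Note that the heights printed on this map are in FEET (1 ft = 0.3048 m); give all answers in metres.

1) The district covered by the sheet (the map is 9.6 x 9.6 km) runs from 520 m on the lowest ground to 920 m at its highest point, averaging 680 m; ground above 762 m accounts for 12.1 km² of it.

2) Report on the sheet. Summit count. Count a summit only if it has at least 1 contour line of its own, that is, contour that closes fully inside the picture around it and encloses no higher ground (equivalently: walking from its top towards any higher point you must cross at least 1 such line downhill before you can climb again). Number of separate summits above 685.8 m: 1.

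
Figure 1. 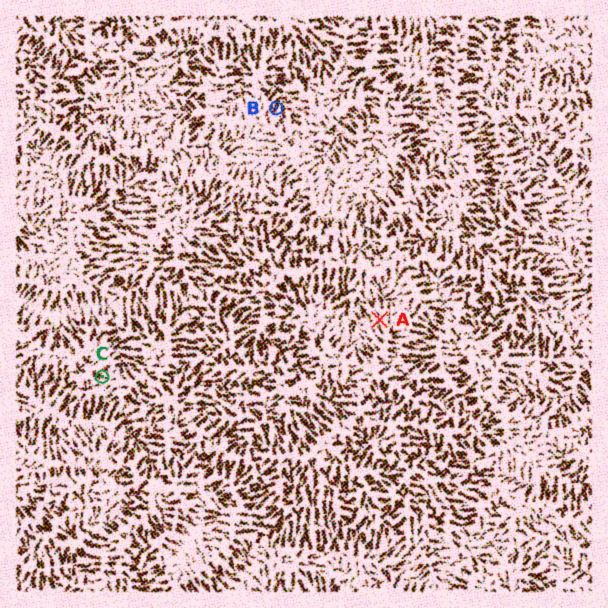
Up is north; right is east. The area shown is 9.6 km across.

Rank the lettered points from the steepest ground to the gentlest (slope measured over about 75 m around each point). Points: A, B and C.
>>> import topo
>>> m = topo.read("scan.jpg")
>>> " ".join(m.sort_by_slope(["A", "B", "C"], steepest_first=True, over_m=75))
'B C A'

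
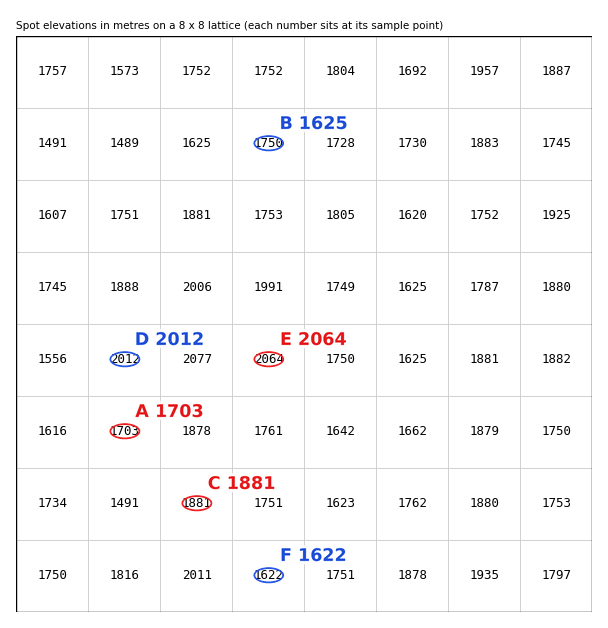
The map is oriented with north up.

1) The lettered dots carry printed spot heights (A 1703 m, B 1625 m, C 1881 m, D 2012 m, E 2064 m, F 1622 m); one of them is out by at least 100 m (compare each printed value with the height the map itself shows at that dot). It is B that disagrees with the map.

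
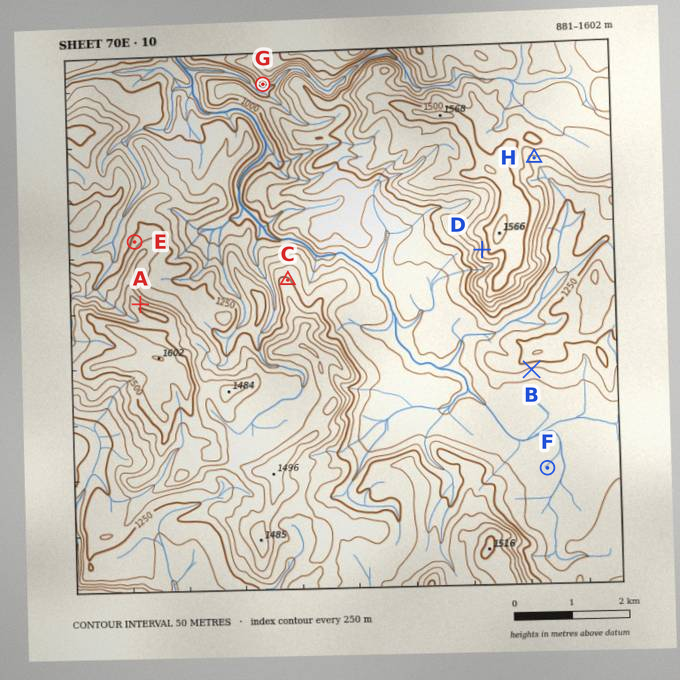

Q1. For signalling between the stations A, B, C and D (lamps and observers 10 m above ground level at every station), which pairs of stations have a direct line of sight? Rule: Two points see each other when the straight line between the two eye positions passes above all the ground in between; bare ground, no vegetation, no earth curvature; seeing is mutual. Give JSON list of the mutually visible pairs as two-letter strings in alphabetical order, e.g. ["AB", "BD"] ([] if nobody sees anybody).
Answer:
["AC", "AD", "CD"]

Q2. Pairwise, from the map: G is below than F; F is below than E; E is below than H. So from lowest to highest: G F E H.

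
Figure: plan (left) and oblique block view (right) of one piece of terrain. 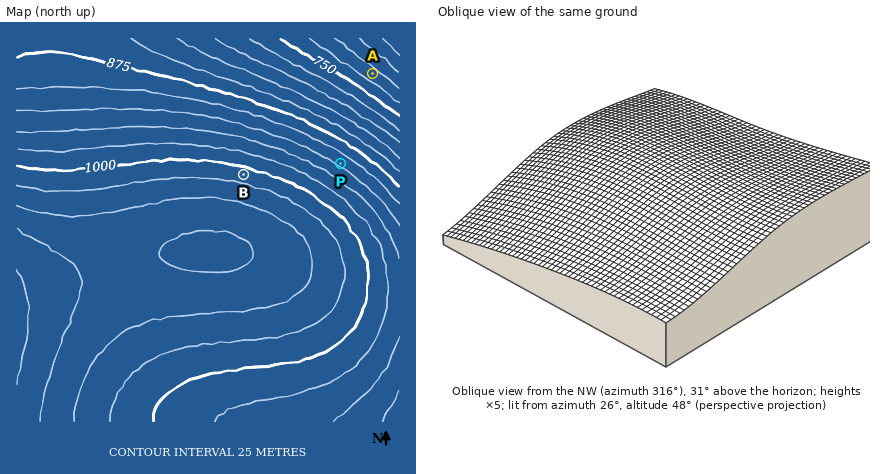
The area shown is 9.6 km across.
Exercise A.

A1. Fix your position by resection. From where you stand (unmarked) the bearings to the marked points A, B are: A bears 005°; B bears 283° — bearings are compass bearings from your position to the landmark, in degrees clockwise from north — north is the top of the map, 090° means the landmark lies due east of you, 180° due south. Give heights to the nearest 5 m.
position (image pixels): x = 361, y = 202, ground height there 955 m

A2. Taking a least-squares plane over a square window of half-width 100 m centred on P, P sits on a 5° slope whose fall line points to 32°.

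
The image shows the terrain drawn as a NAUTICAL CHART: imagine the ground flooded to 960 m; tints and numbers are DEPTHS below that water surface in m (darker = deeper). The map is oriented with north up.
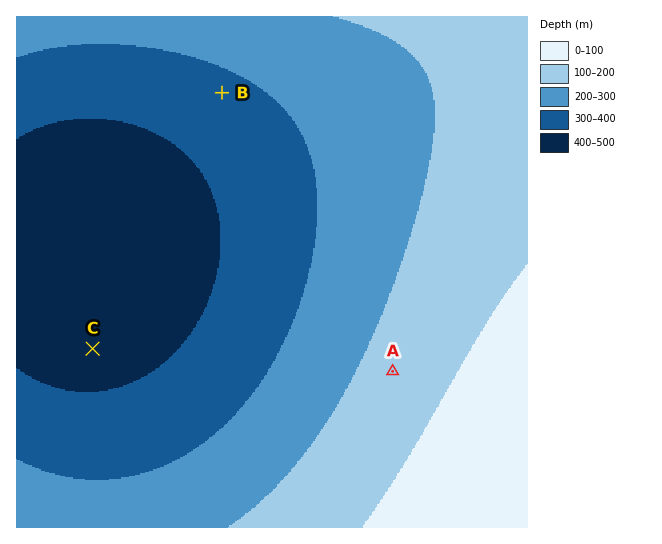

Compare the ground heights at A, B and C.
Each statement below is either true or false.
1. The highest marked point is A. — true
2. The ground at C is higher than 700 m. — false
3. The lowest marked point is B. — false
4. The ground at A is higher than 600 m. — true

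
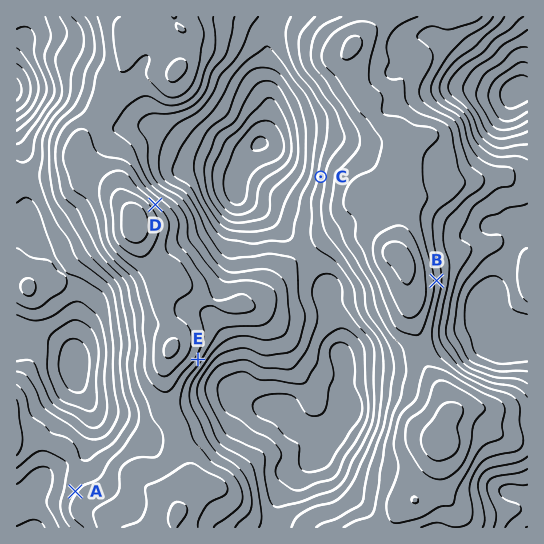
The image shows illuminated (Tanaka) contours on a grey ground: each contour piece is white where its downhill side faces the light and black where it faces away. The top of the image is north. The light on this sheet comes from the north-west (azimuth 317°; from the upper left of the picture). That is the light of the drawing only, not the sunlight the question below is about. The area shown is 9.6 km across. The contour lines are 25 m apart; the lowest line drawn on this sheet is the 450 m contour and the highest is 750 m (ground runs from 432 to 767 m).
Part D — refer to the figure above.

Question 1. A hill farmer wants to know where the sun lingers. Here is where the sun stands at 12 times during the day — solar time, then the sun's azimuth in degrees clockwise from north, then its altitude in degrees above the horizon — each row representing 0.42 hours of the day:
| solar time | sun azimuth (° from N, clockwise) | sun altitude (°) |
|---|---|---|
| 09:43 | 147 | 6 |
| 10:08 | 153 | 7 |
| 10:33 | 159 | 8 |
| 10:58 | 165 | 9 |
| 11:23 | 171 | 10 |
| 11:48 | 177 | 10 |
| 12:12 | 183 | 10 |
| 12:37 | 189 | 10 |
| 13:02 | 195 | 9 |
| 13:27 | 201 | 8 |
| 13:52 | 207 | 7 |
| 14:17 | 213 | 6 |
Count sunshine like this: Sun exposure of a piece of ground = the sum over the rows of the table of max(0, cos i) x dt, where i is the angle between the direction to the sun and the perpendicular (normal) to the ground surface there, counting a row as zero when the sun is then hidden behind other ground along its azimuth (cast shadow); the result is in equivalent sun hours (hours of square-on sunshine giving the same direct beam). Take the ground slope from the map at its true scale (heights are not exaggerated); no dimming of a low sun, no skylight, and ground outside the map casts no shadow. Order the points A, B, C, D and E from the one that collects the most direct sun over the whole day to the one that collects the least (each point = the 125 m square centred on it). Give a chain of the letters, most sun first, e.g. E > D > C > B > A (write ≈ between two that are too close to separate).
E > B ≈ C ≈ A > D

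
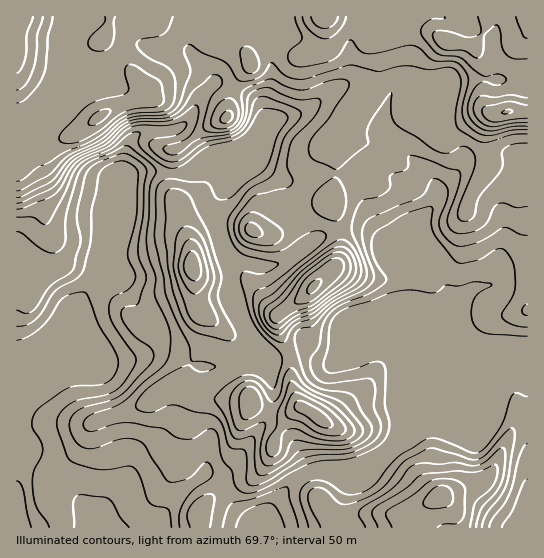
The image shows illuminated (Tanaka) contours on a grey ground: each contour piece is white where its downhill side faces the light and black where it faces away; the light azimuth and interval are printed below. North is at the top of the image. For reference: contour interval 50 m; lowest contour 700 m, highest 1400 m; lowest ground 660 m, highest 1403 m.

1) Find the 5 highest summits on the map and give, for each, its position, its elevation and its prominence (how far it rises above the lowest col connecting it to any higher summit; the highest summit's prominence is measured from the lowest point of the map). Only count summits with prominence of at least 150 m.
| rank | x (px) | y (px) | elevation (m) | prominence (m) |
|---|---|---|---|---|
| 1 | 507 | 111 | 1403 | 743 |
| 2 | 313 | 287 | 1311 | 230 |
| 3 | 318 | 417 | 1223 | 199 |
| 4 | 191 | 266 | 1187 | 210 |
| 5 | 441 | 495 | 1179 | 309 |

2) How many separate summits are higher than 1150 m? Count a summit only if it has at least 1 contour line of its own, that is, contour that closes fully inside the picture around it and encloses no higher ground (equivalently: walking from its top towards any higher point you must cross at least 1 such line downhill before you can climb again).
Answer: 8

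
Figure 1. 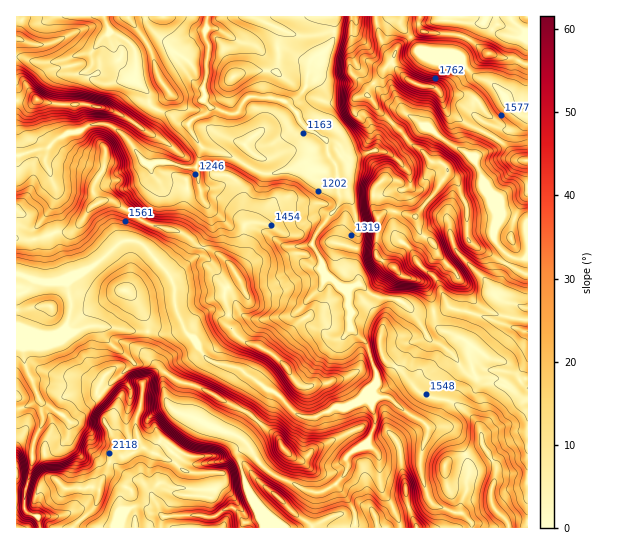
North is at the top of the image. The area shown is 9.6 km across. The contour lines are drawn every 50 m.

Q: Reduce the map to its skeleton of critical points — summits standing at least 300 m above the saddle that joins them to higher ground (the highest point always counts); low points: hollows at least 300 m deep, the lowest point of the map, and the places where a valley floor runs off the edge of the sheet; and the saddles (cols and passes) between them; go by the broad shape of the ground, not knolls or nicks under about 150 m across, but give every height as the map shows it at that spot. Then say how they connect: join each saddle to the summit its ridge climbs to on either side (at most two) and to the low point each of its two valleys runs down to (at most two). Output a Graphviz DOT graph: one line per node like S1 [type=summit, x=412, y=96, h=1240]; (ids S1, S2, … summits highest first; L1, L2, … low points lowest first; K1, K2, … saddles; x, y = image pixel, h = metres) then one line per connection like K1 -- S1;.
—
graph terrain {
  S1 [type=summit, x=99, y=491, h=2187];
  S2 [type=summit, x=414, y=83, h=1993];
  S3 [type=summit, x=37, y=99, h=1846];
  S4 [type=summit, x=286, y=367, h=1778];
  L1 [type=low, x=207, y=18, h=1059];
  K1 [type=saddle, x=102, y=258, h=1419];
  K2 [type=saddle, x=25, y=153, h=1381];
  K3 [type=saddle, x=434, y=311, h=1375];
  K1 -- S1;
  K1 -- S4;
  K1 -- L1;
  K2 -- S3;
  K2 -- S4;
  K2 -- L1;
  K3 -- S1;
  K3 -- S2;
  K3 -- L1;
}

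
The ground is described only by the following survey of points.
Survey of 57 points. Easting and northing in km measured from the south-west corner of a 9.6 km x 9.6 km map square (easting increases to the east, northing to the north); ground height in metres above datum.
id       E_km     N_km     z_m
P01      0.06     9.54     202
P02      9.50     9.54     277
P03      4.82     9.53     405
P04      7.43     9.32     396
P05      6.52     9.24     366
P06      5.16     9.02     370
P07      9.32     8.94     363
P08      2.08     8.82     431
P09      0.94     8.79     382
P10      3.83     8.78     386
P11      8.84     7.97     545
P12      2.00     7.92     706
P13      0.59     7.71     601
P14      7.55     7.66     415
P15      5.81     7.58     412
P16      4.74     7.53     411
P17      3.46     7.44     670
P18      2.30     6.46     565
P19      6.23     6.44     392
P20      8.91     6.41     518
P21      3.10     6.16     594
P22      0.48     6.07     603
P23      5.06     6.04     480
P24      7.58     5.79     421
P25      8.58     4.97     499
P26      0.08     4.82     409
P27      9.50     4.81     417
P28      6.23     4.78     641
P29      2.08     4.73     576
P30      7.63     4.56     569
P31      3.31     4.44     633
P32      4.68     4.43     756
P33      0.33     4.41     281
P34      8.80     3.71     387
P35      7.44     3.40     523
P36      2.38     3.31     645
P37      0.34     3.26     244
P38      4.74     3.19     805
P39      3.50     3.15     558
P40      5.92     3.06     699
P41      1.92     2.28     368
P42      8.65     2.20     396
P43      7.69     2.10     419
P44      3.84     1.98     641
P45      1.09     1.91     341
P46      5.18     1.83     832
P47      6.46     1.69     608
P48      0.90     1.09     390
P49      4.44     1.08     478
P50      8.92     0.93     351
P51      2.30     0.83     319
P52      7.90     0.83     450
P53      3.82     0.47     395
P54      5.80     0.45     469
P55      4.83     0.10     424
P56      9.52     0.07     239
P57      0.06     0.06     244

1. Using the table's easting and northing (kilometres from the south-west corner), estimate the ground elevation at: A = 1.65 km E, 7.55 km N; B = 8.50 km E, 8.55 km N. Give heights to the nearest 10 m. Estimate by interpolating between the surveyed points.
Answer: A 720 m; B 490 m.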